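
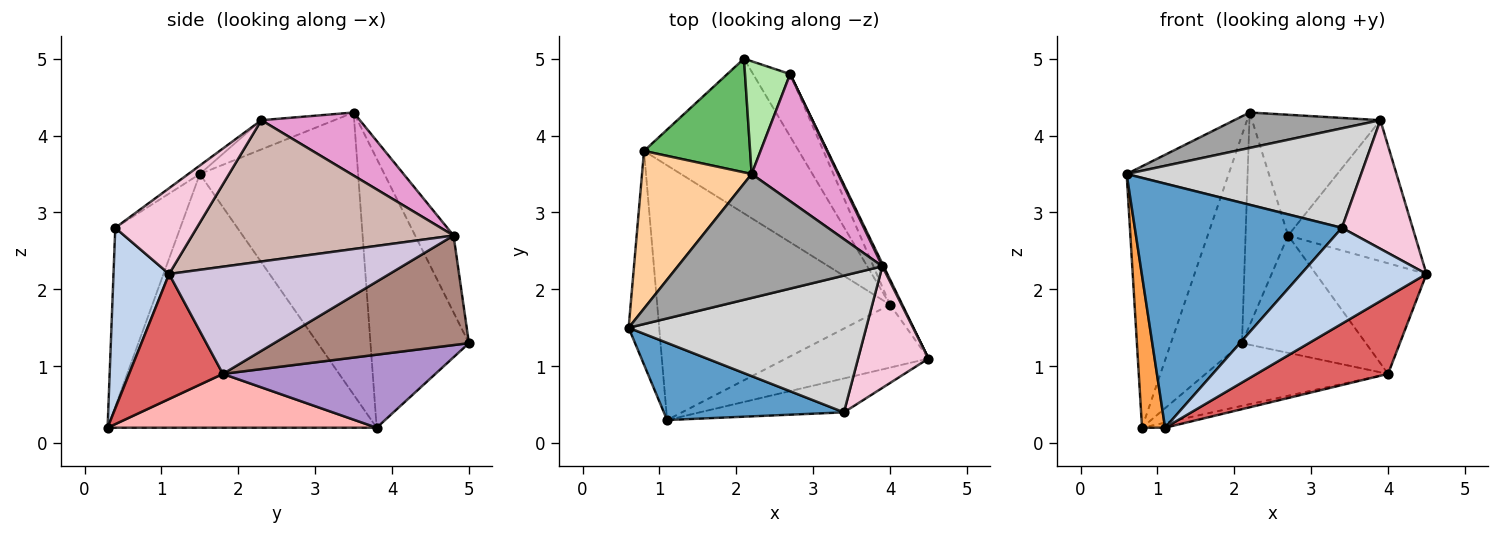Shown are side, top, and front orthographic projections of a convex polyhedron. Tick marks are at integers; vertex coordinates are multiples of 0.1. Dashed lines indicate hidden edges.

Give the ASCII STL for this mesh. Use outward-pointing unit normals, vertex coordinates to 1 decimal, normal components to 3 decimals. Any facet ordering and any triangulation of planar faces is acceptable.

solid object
 facet normal -0.287 -0.913 0.289
  outer loop
   vertex 3.4 0.4 2.8
   vertex 0.6 1.5 3.5
   vertex 1.1 0.3 0.2
  endloop
 endfacet
 facet normal 0.386 -0.870 -0.308
  outer loop
   vertex 3.4 0.4 2.8
   vertex 1.1 0.3 0.2
   vertex 4.5 1.1 2.2
  endloop
 endfacet
 facet normal -0.989 -0.085 -0.119
  outer loop
   vertex 0.8 3.8 0.2
   vertex 1.1 0.3 0.2
   vertex 0.6 1.5 3.5
  endloop
 endfacet
 facet normal -0.799 0.515 0.311
  outer loop
   vertex 0.8 3.8 0.2
   vertex 0.6 1.5 3.5
   vertex 2.2 3.5 4.3
  endloop
 endfacet
 facet normal -0.772 0.558 0.305
  outer loop
   vertex 0.8 3.8 0.2
   vertex 2.2 3.5 4.3
   vertex 2.1 5.0 1.3
  endloop
 endfacet
 facet normal -0.624 0.690 0.366
  outer loop
   vertex 2.7 4.8 2.7
   vertex 2.1 5.0 1.3
   vertex 2.2 3.5 4.3
  endloop
 endfacet
 facet normal 0.484 -0.679 -0.552
  outer loop
   vertex 4.0 1.8 0.9
   vertex 4.5 1.1 2.2
   vertex 1.1 0.3 0.2
  endloop
 endfacet
 facet normal 0.225 0.019 -0.974
  outer loop
   vertex 4.0 1.8 0.9
   vertex 1.1 0.3 0.2
   vertex 0.8 3.8 0.2
  endloop
 endfacet
 facet normal 0.401 0.344 -0.849
  outer loop
   vertex 4.0 1.8 0.9
   vertex 0.8 3.8 0.2
   vertex 2.1 5.0 1.3
  endloop
 endfacet
 facet normal 0.889 0.446 -0.102
  outer loop
   vertex 4.0 1.8 0.9
   vertex 2.7 4.8 2.7
   vertex 4.5 1.1 2.2
  endloop
 endfacet
 facet normal 0.812 0.516 -0.274
  outer loop
   vertex 4.0 1.8 0.9
   vertex 2.1 5.0 1.3
   vertex 2.7 4.8 2.7
  endloop
 endfacet
 facet normal 0.900 0.437 0.008
  outer loop
   vertex 3.9 2.3 4.2
   vertex 4.5 1.1 2.2
   vertex 2.7 4.8 2.7
  endloop
 endfacet
 facet normal 0.468 0.609 0.641
  outer loop
   vertex 3.9 2.3 4.2
   vertex 2.7 4.8 2.7
   vertex 2.2 3.5 4.3
  endloop
 endfacet
 facet normal 0.642 -0.557 0.527
  outer loop
   vertex 3.9 2.3 4.2
   vertex 3.4 0.4 2.8
   vertex 4.5 1.1 2.2
  endloop
 endfacet
 facet normal -0.136 -0.272 0.953
  outer loop
   vertex 3.9 2.3 4.2
   vertex 2.2 3.5 4.3
   vertex 0.6 1.5 3.5
  endloop
 endfacet
 facet normal -0.029 -0.588 0.808
  outer loop
   vertex 3.9 2.3 4.2
   vertex 0.6 1.5 3.5
   vertex 3.4 0.4 2.8
  endloop
 endfacet
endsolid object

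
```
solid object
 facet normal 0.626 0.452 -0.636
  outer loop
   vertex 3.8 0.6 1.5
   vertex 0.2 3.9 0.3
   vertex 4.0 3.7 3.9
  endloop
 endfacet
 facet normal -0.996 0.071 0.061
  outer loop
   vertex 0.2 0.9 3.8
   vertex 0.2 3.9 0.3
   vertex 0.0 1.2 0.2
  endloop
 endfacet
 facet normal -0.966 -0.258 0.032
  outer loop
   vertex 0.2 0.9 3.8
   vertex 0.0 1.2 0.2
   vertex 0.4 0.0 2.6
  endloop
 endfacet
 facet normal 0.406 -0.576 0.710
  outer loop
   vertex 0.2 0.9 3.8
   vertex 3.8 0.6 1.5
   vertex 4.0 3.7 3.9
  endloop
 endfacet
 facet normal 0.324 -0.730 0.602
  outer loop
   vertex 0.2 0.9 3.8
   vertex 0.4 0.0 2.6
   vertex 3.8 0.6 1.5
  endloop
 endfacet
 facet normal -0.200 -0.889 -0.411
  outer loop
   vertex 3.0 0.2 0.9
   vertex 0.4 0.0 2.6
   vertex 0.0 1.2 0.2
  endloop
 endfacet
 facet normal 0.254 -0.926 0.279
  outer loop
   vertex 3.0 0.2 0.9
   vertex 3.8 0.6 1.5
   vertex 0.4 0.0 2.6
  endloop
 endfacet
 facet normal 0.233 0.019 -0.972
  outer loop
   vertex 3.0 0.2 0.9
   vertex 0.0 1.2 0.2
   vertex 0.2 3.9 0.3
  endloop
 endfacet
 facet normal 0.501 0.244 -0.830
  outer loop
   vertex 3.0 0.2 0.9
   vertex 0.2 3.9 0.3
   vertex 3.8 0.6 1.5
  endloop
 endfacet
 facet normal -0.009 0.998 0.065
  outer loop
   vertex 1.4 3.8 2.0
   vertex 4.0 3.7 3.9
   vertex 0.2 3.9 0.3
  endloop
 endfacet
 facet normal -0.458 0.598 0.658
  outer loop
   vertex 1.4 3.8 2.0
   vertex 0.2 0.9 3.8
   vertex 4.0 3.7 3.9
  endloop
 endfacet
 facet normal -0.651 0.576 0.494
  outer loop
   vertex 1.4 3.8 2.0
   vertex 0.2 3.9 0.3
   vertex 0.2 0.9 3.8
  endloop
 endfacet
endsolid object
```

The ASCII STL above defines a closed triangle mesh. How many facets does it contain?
12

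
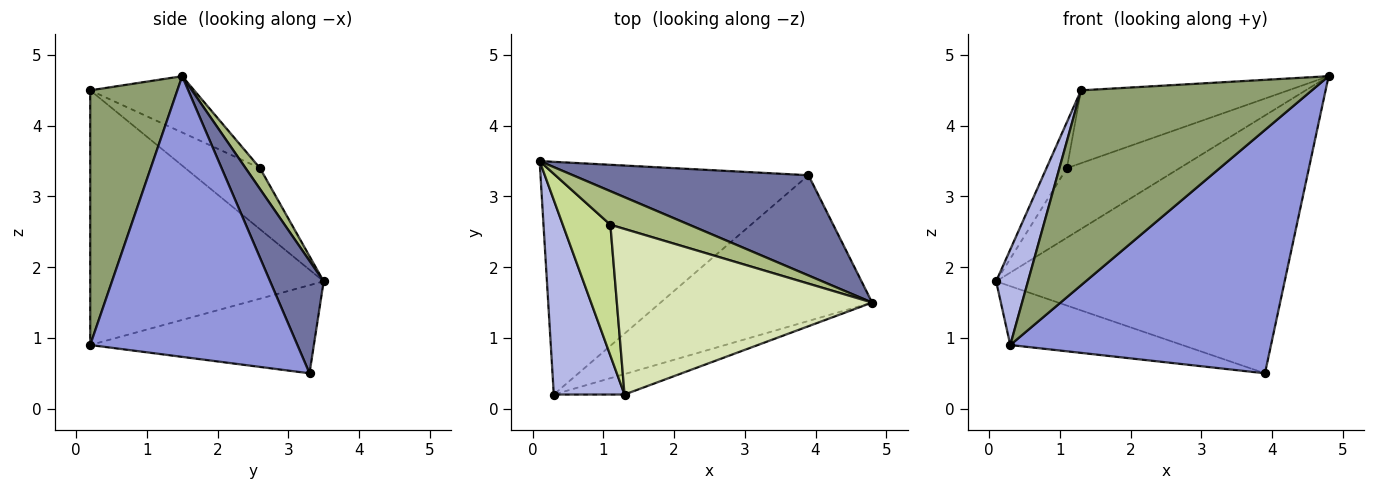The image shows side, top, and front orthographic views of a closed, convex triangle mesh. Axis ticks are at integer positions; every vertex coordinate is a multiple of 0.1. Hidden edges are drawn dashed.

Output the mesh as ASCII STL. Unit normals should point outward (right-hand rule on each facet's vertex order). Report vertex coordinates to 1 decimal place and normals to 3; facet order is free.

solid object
 facet normal 0.170 0.918 0.357
  outer loop
   vertex 3.9 3.3 0.5
   vertex 0.1 3.5 1.8
   vertex 4.8 1.5 4.7
  endloop
 endfacet
 facet normal -0.304 0.234 -0.924
  outer loop
   vertex 3.9 3.3 0.5
   vertex 0.3 0.2 0.9
   vertex 0.1 3.5 1.8
  endloop
 endfacet
 facet normal 0.563 -0.709 -0.425
  outer loop
   vertex 3.9 3.3 0.5
   vertex 4.8 1.5 4.7
   vertex 0.3 0.2 0.9
  endloop
 endfacet
 facet normal -0.955 -0.130 0.265
  outer loop
   vertex 1.3 0.2 4.5
   vertex 0.1 3.5 1.8
   vertex 0.3 0.2 0.9
  endloop
 endfacet
 facet normal 0.351 -0.931 -0.098
  outer loop
   vertex 1.3 0.2 4.5
   vertex 0.3 0.2 0.9
   vertex 4.8 1.5 4.7
  endloop
 endfacet
 facet normal 0.114 0.895 0.432
  outer loop
   vertex 1.1 2.6 3.4
   vertex 4.8 1.5 4.7
   vertex 0.1 3.5 1.8
  endloop
 endfacet
 facet normal -0.771 0.211 0.601
  outer loop
   vertex 1.1 2.6 3.4
   vertex 0.1 3.5 1.8
   vertex 1.3 0.2 4.5
  endloop
 endfacet
 facet normal -0.198 0.395 0.897
  outer loop
   vertex 1.1 2.6 3.4
   vertex 1.3 0.2 4.5
   vertex 4.8 1.5 4.7
  endloop
 endfacet
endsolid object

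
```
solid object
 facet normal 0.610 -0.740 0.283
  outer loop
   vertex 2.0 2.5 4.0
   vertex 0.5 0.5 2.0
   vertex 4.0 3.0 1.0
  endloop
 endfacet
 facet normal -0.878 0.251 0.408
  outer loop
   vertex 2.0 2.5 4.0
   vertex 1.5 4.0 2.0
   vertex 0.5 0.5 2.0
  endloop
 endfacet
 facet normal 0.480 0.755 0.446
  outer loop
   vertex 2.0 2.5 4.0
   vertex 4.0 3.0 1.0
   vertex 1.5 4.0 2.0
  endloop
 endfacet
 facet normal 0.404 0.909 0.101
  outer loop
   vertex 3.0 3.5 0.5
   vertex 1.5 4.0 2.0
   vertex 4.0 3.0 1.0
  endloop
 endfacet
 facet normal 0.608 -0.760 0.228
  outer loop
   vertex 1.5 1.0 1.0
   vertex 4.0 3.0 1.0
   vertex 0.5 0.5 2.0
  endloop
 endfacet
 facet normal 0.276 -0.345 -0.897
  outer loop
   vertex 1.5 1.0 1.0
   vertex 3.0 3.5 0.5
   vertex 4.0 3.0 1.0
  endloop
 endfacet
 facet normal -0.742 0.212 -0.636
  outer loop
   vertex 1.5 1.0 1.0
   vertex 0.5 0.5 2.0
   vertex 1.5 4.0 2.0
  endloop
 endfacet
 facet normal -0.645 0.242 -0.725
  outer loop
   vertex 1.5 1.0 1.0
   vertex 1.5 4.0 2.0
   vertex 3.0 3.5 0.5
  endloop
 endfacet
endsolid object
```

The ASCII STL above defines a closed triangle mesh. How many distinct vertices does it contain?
6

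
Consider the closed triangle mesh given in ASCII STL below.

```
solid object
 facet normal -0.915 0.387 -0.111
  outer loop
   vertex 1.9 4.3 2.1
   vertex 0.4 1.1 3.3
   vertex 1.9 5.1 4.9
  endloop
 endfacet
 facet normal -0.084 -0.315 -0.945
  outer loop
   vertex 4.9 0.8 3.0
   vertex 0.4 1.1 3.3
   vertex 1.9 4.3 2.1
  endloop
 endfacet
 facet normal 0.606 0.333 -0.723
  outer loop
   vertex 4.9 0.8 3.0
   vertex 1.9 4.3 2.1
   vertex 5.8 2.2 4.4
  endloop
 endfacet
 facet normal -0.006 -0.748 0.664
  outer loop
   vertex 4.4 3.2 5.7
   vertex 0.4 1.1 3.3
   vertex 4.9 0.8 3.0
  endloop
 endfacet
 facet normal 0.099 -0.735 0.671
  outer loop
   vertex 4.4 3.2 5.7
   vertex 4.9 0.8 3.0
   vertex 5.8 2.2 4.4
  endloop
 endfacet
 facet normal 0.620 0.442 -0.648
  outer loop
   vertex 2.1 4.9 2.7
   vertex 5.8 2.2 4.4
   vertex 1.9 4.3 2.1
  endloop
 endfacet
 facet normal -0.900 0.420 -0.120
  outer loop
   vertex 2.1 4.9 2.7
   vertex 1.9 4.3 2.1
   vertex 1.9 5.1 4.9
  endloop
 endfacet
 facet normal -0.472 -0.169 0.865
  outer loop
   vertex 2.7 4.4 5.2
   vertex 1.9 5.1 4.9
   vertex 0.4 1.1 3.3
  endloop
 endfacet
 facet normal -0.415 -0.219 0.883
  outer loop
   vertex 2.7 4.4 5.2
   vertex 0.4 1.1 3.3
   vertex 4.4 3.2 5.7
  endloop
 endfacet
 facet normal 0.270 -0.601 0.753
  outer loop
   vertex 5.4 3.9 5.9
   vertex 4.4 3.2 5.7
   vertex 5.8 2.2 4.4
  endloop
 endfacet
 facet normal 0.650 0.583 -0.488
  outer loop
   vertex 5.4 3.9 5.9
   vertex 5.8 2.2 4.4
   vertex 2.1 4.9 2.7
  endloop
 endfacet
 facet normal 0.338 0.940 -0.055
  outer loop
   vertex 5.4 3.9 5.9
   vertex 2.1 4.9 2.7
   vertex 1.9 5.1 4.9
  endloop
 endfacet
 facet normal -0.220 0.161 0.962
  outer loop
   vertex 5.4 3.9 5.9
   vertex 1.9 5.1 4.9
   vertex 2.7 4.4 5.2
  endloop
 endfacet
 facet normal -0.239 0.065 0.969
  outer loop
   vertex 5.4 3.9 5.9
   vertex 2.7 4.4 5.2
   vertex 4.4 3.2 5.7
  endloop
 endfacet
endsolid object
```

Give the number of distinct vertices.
9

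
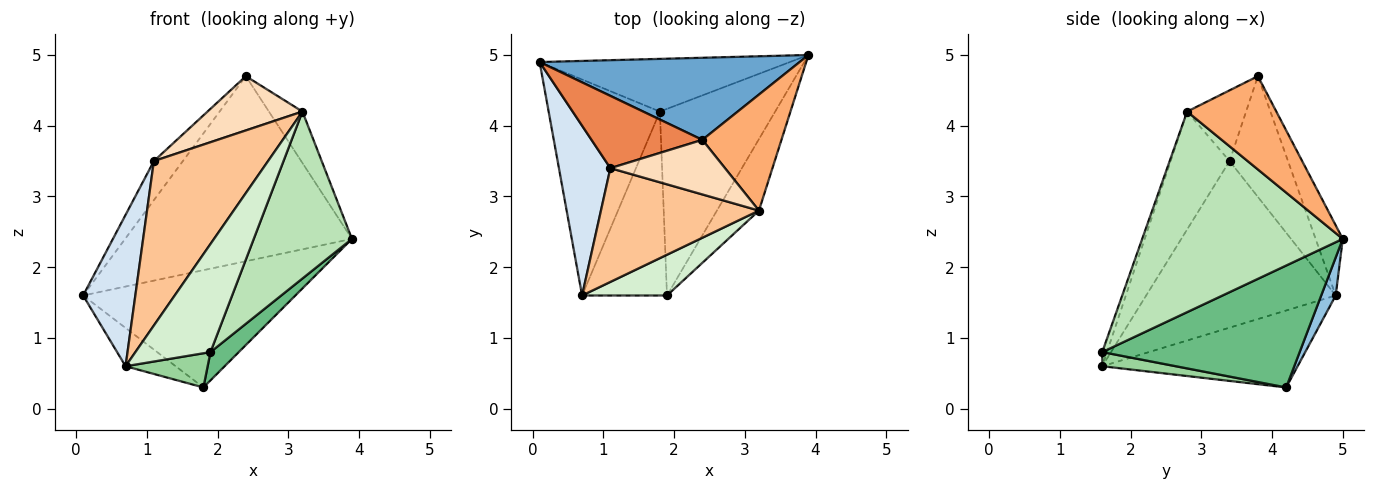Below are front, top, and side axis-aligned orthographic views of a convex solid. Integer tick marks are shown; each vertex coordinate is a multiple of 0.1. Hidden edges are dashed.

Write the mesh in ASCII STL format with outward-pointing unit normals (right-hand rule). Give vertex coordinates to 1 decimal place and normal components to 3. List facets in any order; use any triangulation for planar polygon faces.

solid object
 facet normal -0.109 0.909 0.403
  outer loop
   vertex 2.4 3.8 4.7
   vertex 3.9 5.0 2.4
   vertex 0.1 4.9 1.6
  endloop
 endfacet
 facet normal 0.062 0.910 -0.409
  outer loop
   vertex 1.8 4.2 0.3
   vertex 0.1 4.9 1.6
   vertex 3.9 5.0 2.4
  endloop
 endfacet
 facet normal -0.563 0.144 -0.814
  outer loop
   vertex 1.8 4.2 0.3
   vertex 0.7 1.6 0.6
   vertex 0.1 4.9 1.6
  endloop
 endfacet
 facet normal -0.924 -0.254 0.285
  outer loop
   vertex 1.1 3.4 3.5
   vertex 0.1 4.9 1.6
   vertex 0.7 1.6 0.6
  endloop
 endfacet
 facet normal -0.692 0.343 0.635
  outer loop
   vertex 1.1 3.4 3.5
   vertex 2.4 3.8 4.7
   vertex 0.1 4.9 1.6
  endloop
 endfacet
 facet normal 0.733 0.276 0.622
  outer loop
   vertex 3.2 2.8 4.2
   vertex 3.9 5.0 2.4
   vertex 2.4 3.8 4.7
  endloop
 endfacet
 facet normal -0.391 -0.757 0.524
  outer loop
   vertex 3.2 2.8 4.2
   vertex 1.1 3.4 3.5
   vertex 0.7 1.6 0.6
  endloop
 endfacet
 facet normal -0.401 -0.646 0.650
  outer loop
   vertex 3.2 2.8 4.2
   vertex 2.4 3.8 4.7
   vertex 1.1 3.4 3.5
  endloop
 endfacet
 facet normal 0.723 -0.104 -0.683
  outer loop
   vertex 1.9 1.6 0.8
   vertex 1.8 4.2 0.3
   vertex 3.9 5.0 2.4
  endloop
 endfacet
 facet normal 0.162 -0.180 -0.970
  outer loop
   vertex 1.9 1.6 0.8
   vertex 0.7 1.6 0.6
   vertex 1.8 4.2 0.3
  endloop
 endfacet
 facet normal 0.883 -0.432 -0.185
  outer loop
   vertex 1.9 1.6 0.8
   vertex 3.9 5.0 2.4
   vertex 3.2 2.8 4.2
  endloop
 endfacet
 facet normal -0.059 -0.934 0.352
  outer loop
   vertex 1.9 1.6 0.8
   vertex 3.2 2.8 4.2
   vertex 0.7 1.6 0.6
  endloop
 endfacet
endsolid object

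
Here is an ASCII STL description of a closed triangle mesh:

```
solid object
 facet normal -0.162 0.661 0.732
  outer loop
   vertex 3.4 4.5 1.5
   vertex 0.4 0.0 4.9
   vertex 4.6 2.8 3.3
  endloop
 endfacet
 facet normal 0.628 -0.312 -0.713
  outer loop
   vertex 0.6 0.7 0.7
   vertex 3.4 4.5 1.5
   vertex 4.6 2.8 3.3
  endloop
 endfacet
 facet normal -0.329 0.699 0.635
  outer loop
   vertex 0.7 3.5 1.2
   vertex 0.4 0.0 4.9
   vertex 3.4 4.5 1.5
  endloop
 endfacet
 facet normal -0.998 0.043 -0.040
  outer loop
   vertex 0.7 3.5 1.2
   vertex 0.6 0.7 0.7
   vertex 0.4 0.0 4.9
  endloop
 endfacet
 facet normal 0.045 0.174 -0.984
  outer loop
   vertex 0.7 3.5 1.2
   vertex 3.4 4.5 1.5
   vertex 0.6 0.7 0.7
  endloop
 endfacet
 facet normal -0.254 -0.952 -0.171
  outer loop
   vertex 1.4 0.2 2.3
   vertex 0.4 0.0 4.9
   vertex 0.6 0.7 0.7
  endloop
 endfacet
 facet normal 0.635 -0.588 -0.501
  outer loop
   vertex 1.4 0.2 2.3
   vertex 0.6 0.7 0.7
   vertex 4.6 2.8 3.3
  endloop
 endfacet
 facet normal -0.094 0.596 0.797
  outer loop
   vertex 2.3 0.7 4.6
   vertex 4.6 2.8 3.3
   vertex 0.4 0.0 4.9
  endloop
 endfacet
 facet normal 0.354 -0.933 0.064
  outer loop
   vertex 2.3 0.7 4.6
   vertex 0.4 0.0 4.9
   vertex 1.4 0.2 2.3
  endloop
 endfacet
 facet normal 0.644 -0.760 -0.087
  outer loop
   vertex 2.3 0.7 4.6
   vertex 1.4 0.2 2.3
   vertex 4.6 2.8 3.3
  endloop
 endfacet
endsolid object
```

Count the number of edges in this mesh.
15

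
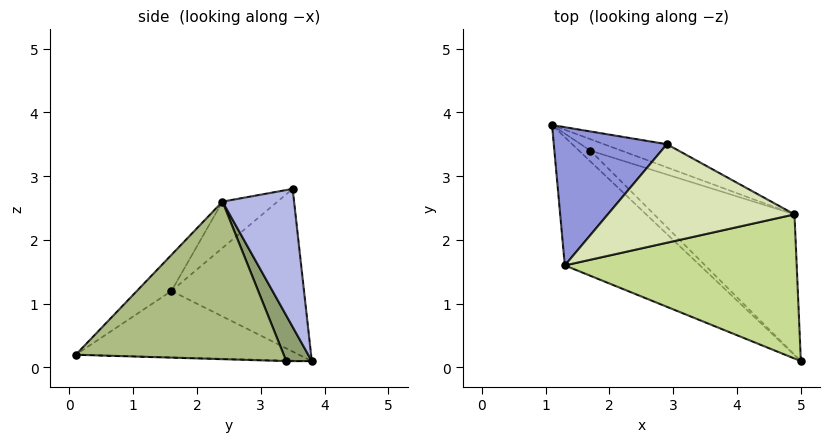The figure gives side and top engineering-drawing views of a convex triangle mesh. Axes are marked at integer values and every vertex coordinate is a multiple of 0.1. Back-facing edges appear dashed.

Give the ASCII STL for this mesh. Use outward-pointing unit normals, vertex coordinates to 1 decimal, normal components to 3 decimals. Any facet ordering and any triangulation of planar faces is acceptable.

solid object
 facet normal -0.060 -0.090 -0.994
  outer loop
   vertex 1.7 3.4 0.1
   vertex 5.0 0.1 0.2
   vertex 1.1 3.8 0.1
  endloop
 endfacet
 facet normal -0.396 -0.439 -0.806
  outer loop
   vertex 1.3 1.6 1.2
   vertex 1.1 3.8 0.1
   vertex 5.0 0.1 0.2
  endloop
 endfacet
 facet normal -0.803 0.206 0.559
  outer loop
   vertex 1.3 1.6 1.2
   vertex 2.9 3.5 2.8
   vertex 1.1 3.8 0.1
  endloop
 endfacet
 facet normal 0.455 0.866 -0.207
  outer loop
   vertex 4.9 2.4 2.6
   vertex 1.1 3.8 0.1
   vertex 2.9 3.5 2.8
  endloop
 endfacet
 facet normal 0.519 0.779 -0.353
  outer loop
   vertex 4.9 2.4 2.6
   vertex 1.7 3.4 0.1
   vertex 1.1 3.8 0.1
  endloop
 endfacet
 facet normal 0.604 0.588 -0.538
  outer loop
   vertex 4.9 2.4 2.6
   vertex 5.0 0.1 0.2
   vertex 1.7 3.4 0.1
  endloop
 endfacet
 facet normal -0.107 -0.720 0.686
  outer loop
   vertex 4.9 2.4 2.6
   vertex 1.3 1.6 1.2
   vertex 5.0 0.1 0.2
  endloop
 endfacet
 facet normal -0.205 -0.524 0.827
  outer loop
   vertex 4.9 2.4 2.6
   vertex 2.9 3.5 2.8
   vertex 1.3 1.6 1.2
  endloop
 endfacet
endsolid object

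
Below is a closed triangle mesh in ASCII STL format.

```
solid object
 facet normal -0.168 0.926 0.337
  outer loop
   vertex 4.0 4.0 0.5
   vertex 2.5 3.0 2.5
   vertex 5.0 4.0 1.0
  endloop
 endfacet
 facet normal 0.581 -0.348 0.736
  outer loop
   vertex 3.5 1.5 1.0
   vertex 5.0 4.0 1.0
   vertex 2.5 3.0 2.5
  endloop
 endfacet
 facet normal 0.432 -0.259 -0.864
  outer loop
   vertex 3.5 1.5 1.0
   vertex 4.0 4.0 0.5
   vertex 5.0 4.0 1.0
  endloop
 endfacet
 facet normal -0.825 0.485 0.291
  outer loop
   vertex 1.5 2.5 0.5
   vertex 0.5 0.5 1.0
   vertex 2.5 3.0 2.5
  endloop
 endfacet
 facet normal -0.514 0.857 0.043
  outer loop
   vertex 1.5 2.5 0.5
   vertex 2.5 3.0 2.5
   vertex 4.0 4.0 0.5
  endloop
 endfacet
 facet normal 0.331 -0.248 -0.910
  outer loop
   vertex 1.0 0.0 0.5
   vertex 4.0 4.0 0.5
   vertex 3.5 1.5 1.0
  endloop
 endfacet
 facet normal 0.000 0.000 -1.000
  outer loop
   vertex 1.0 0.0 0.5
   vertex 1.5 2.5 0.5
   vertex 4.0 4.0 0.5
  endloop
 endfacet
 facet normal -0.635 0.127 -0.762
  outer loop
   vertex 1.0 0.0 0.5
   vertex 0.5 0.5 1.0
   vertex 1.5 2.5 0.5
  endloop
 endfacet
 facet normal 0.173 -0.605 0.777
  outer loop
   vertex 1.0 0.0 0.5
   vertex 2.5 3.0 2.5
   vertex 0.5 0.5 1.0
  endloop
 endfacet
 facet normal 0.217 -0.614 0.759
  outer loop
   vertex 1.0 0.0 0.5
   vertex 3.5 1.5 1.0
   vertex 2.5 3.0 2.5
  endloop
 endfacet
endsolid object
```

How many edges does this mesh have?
15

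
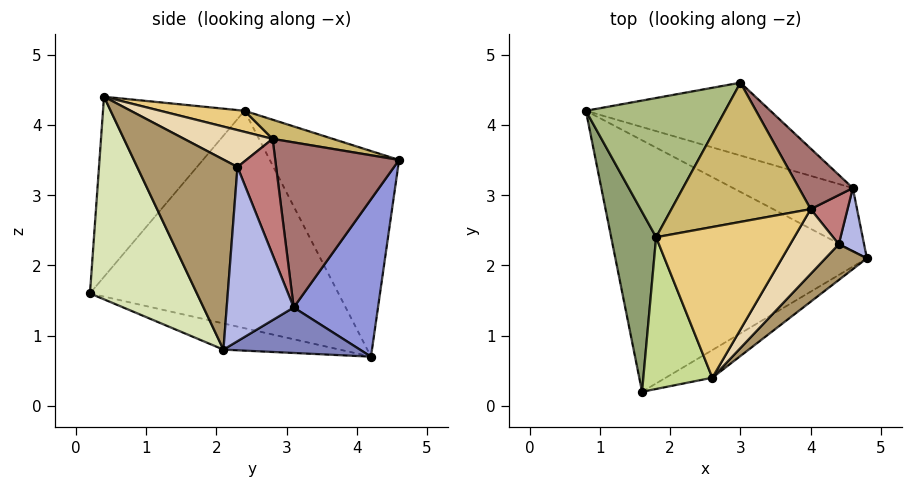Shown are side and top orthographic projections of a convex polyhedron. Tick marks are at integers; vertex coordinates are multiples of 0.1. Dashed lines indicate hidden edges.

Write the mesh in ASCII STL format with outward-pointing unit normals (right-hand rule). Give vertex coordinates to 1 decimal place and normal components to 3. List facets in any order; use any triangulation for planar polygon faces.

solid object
 facet normal -0.101 -0.237 -0.966
  outer loop
   vertex 1.6 0.2 1.6
   vertex 0.8 4.2 0.7
   vertex 4.8 2.1 0.8
  endloop
 endfacet
 facet normal 0.300 0.534 -0.790
  outer loop
   vertex 4.6 3.1 1.4
   vertex 4.8 2.1 0.8
   vertex 0.8 4.2 0.7
  endloop
 endfacet
 facet normal 0.321 0.869 -0.376
  outer loop
   vertex 4.6 3.1 1.4
   vertex 0.8 4.2 0.7
   vertex 3.0 4.6 3.5
  endloop
 endfacet
 facet normal 0.984 0.111 0.143
  outer loop
   vertex 4.6 3.1 1.4
   vertex 4.4 2.3 3.4
   vertex 4.8 2.1 0.8
  endloop
 endfacet
 facet normal -0.968 -0.149 0.200
  outer loop
   vertex 1.8 2.4 4.2
   vertex 0.8 4.2 0.7
   vertex 1.6 0.2 1.6
  endloop
 endfacet
 facet normal -0.701 0.533 0.474
  outer loop
   vertex 1.8 2.4 4.2
   vertex 3.0 4.6 3.5
   vertex 0.8 4.2 0.7
  endloop
 endfacet
 facet normal -0.885 -0.320 0.339
  outer loop
   vertex 2.6 0.4 4.4
   vertex 1.8 2.4 4.2
   vertex 1.6 0.2 1.6
  endloop
 endfacet
 facet normal 0.487 -0.866 -0.112
  outer loop
   vertex 2.6 0.4 4.4
   vertex 1.6 0.2 1.6
   vertex 4.8 2.1 0.8
  endloop
 endfacet
 facet normal 0.758 -0.631 0.165
  outer loop
   vertex 2.6 0.4 4.4
   vertex 4.8 2.1 0.8
   vertex 4.4 2.3 3.4
  endloop
 endfacet
 facet normal 0.133 0.234 0.963
  outer loop
   vertex 4.0 2.8 3.8
   vertex 3.0 4.6 3.5
   vertex 1.8 2.4 4.2
  endloop
 endfacet
 facet normal 0.149 0.157 0.976
  outer loop
   vertex 4.0 2.8 3.8
   vertex 1.8 2.4 4.2
   vertex 2.6 0.4 4.4
  endloop
 endfacet
 facet normal 0.598 -0.152 0.787
  outer loop
   vertex 4.0 2.8 3.8
   vertex 2.6 0.4 4.4
   vertex 4.4 2.3 3.4
  endloop
 endfacet
 facet normal 0.822 0.502 0.268
  outer loop
   vertex 4.0 2.8 3.8
   vertex 4.6 3.1 1.4
   vertex 3.0 4.6 3.5
  endloop
 endfacet
 facet normal 0.846 0.461 0.269
  outer loop
   vertex 4.0 2.8 3.8
   vertex 4.4 2.3 3.4
   vertex 4.6 3.1 1.4
  endloop
 endfacet
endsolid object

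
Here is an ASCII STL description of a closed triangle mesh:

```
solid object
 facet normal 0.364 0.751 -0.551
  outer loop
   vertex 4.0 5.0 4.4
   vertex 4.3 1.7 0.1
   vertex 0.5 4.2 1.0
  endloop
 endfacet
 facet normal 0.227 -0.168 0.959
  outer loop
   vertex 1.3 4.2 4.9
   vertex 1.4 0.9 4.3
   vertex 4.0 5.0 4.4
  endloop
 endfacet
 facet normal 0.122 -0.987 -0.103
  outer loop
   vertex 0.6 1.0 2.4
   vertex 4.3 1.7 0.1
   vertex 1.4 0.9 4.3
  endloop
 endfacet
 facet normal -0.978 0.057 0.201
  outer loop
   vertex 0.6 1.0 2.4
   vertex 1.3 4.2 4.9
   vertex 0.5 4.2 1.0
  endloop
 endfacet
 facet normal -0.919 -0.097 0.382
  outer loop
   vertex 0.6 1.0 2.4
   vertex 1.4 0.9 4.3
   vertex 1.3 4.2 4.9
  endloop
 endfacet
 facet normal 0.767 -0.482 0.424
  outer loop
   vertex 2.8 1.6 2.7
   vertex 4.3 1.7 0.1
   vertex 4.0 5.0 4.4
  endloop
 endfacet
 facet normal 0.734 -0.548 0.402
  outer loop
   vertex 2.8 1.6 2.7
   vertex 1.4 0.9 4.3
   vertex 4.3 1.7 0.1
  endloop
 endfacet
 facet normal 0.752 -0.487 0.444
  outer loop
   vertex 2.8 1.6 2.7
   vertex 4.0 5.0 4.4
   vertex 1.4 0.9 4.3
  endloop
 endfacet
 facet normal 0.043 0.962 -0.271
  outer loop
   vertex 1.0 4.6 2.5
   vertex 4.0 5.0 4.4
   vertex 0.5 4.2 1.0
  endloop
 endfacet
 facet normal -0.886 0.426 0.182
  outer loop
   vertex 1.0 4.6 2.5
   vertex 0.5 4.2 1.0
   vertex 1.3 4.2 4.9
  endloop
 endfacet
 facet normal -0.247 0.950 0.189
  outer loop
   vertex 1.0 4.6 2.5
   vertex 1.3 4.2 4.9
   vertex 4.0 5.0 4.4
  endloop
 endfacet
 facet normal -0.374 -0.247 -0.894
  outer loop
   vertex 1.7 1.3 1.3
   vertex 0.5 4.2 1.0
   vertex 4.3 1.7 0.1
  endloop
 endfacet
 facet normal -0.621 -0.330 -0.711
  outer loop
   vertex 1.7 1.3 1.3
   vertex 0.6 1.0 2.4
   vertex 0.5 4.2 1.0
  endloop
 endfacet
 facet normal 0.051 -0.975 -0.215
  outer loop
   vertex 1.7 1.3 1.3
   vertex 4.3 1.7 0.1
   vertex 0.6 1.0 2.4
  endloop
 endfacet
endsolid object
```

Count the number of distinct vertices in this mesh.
9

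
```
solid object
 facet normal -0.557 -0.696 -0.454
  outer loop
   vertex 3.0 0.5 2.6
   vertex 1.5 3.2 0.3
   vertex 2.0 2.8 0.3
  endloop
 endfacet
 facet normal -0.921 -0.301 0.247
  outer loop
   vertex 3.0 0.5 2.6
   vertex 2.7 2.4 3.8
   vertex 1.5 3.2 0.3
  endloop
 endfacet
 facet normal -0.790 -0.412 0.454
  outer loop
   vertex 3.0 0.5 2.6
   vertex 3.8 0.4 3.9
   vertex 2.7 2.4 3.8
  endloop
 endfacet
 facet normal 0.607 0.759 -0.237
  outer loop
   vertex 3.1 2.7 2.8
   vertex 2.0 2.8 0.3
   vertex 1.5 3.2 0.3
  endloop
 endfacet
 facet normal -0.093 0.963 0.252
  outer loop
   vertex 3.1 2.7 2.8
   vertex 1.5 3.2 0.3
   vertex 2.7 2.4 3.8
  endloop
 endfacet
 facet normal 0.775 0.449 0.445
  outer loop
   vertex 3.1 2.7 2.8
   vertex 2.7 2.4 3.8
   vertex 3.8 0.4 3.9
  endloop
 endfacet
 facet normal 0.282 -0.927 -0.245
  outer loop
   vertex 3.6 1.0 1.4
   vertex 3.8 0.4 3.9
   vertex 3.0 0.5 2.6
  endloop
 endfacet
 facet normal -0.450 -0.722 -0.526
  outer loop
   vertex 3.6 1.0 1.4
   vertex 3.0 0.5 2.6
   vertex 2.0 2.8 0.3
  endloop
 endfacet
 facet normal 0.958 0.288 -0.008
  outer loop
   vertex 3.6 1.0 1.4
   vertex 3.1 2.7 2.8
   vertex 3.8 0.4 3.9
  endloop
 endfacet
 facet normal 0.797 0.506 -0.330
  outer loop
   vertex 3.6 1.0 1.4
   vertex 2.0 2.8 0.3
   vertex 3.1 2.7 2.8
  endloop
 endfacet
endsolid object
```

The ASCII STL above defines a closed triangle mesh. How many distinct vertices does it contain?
7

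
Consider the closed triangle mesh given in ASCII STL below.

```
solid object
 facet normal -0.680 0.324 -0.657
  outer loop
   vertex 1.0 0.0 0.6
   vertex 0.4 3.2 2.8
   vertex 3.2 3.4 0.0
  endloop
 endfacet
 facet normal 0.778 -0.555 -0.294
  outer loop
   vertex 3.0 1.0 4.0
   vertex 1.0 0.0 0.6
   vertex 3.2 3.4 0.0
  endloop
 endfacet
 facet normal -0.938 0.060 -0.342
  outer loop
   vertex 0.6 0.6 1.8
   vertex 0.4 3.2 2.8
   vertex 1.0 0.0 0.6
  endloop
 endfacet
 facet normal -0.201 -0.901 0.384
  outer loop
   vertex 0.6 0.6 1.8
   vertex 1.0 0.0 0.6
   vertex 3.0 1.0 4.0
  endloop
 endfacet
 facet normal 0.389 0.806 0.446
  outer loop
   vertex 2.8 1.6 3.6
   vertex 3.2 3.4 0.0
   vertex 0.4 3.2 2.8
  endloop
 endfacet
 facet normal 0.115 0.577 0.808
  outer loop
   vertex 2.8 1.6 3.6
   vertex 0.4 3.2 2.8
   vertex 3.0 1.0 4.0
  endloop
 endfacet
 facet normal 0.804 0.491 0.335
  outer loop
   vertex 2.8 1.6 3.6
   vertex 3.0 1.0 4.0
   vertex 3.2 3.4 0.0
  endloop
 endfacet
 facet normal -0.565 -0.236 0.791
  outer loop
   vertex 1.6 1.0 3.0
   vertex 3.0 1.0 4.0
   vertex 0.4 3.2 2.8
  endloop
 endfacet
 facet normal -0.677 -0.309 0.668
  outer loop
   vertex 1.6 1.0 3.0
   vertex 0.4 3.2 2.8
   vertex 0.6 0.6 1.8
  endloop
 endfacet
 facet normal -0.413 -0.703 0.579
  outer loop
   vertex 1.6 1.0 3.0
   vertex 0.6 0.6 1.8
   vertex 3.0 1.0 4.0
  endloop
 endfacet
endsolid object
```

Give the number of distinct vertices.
7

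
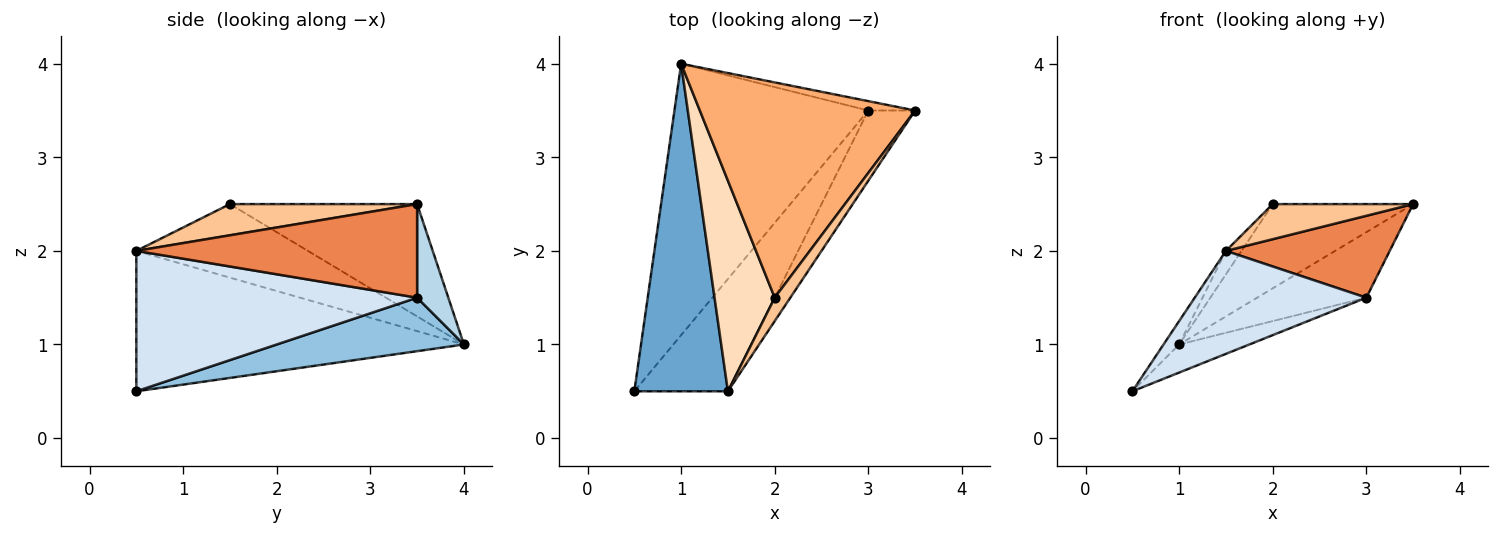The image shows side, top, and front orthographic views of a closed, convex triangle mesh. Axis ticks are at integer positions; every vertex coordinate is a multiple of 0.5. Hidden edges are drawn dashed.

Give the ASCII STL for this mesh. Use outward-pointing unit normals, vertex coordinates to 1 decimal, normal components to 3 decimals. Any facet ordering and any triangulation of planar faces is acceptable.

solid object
 facet normal -0.831 0.040 0.554
  outer loop
   vertex 1.5 0.5 2.0
   vertex 1.0 4.0 1.0
   vertex 0.5 0.5 0.5
  endloop
 endfacet
 facet normal 0.265 0.099 -0.959
  outer loop
   vertex 3.0 3.5 1.5
   vertex 0.5 0.5 0.5
   vertex 1.0 4.0 1.0
  endloop
 endfacet
 facet normal 0.272 0.953 -0.136
  outer loop
   vertex 3.0 3.5 1.5
   vertex 1.0 4.0 1.0
   vertex 3.5 3.5 2.5
  endloop
 endfacet
 facet normal 0.742 -0.453 -0.494
  outer loop
   vertex 3.0 3.5 1.5
   vertex 1.5 0.5 2.0
   vertex 0.5 0.5 0.5
  endloop
 endfacet
 facet normal 0.793 -0.463 -0.396
  outer loop
   vertex 3.0 3.5 1.5
   vertex 3.5 3.5 2.5
   vertex 1.5 0.5 2.0
  endloop
 endfacet
 facet normal -0.437 0.328 0.838
  outer loop
   vertex 2.0 1.5 2.5
   vertex 3.5 3.5 2.5
   vertex 1.0 4.0 1.0
  endloop
 endfacet
 facet normal 0.743 -0.557 0.371
  outer loop
   vertex 2.0 1.5 2.5
   vertex 1.5 0.5 2.0
   vertex 3.5 3.5 2.5
  endloop
 endfacet
 facet normal -0.772 0.070 0.632
  outer loop
   vertex 2.0 1.5 2.5
   vertex 1.0 4.0 1.0
   vertex 1.5 0.5 2.0
  endloop
 endfacet
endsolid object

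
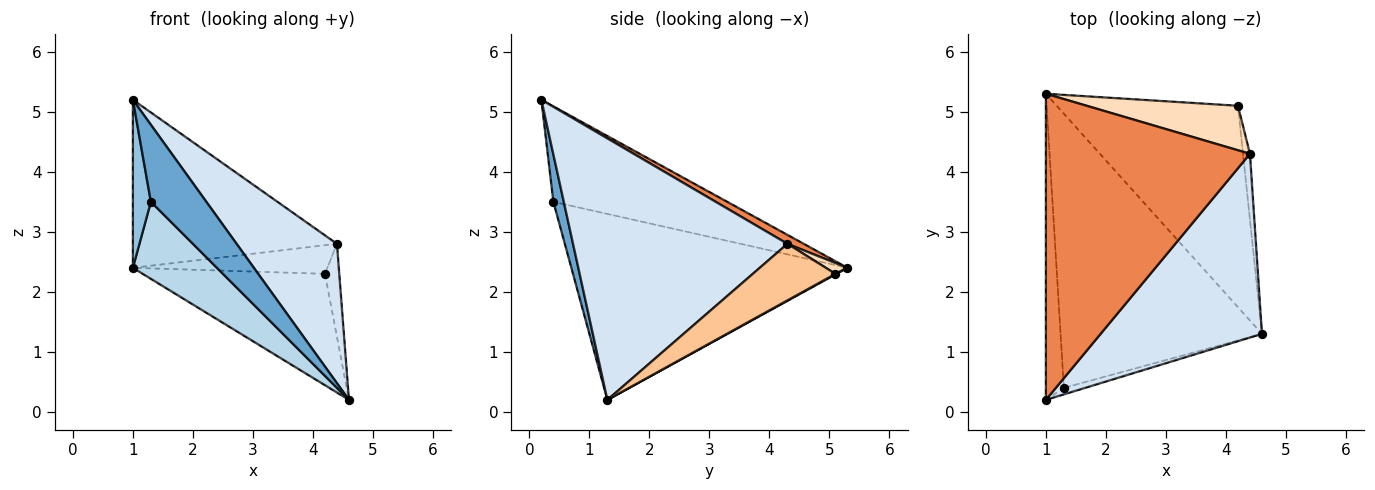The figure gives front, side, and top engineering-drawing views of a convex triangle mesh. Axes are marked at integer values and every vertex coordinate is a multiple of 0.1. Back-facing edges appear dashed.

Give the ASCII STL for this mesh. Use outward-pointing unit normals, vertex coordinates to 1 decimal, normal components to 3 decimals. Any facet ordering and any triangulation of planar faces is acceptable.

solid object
 facet normal 0.184 -0.979 -0.083
  outer loop
   vertex 1.3 0.4 3.5
   vertex 4.6 1.3 0.2
   vertex 1.0 0.2 5.2
  endloop
 endfacet
 facet normal -0.978 -0.101 -0.184
  outer loop
   vertex 1.3 0.4 3.5
   vertex 1.0 0.2 5.2
   vertex 1.0 5.3 2.4
  endloop
 endfacet
 facet normal -0.664 -0.202 -0.720
  outer loop
   vertex 1.3 0.4 3.5
   vertex 1.0 5.3 2.4
   vertex 4.6 1.3 0.2
  endloop
 endfacet
 facet normal 0.791 -0.370 0.488
  outer loop
   vertex 4.4 4.3 2.8
   vertex 1.0 0.2 5.2
   vertex 4.6 1.3 0.2
  endloop
 endfacet
 facet normal 0.038 0.481 0.876
  outer loop
   vertex 4.4 4.3 2.8
   vertex 1.0 5.3 2.4
   vertex 1.0 0.2 5.2
  endloop
 endfacet
 facet normal 0.003 0.484 -0.875
  outer loop
   vertex 4.2 5.1 2.3
   vertex 4.6 1.3 0.2
   vertex 1.0 5.3 2.4
  endloop
 endfacet
 facet normal 0.978 0.169 -0.120
  outer loop
   vertex 4.2 5.1 2.3
   vertex 4.4 4.3 2.8
   vertex 4.6 1.3 0.2
  endloop
 endfacet
 facet normal 0.060 0.540 0.840
  outer loop
   vertex 4.2 5.1 2.3
   vertex 1.0 5.3 2.4
   vertex 4.4 4.3 2.8
  endloop
 endfacet
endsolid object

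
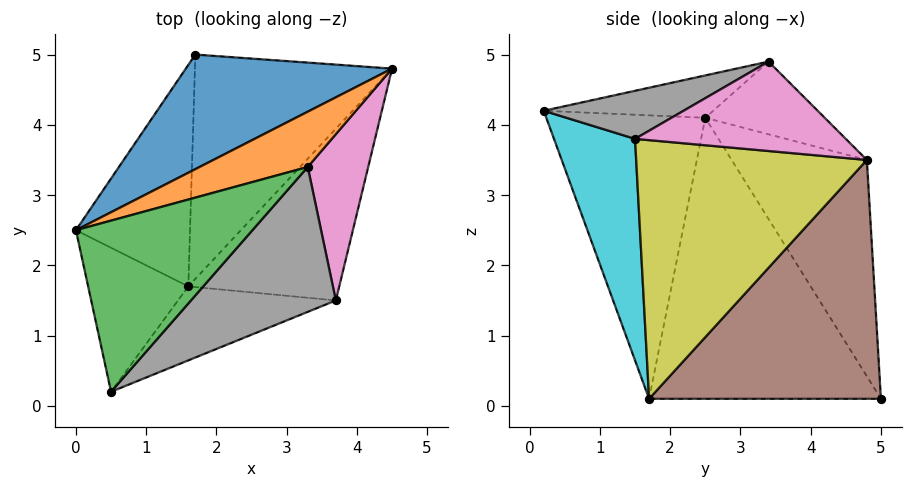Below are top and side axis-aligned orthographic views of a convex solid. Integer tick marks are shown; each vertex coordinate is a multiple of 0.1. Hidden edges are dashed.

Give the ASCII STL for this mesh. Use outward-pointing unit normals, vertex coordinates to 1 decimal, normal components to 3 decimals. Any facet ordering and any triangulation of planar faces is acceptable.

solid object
 facet normal -0.384 0.847 0.366
  outer loop
   vertex 1.7 5.0 0.1
   vertex 0.0 2.5 4.1
   vertex 4.5 4.8 3.5
  endloop
 endfacet
 facet normal -0.339 0.794 0.504
  outer loop
   vertex 3.3 3.4 4.9
   vertex 4.5 4.8 3.5
   vertex 0.0 2.5 4.1
  endloop
 endfacet
 facet normal -0.233 -0.008 0.972
  outer loop
   vertex 3.3 3.4 4.9
   vertex 0.0 2.5 4.1
   vertex 0.5 0.2 4.2
  endloop
 endfacet
 facet normal -0.921 -0.214 -0.325
  outer loop
   vertex 1.6 1.7 0.1
   vertex 0.5 0.2 4.2
   vertex 0.0 2.5 4.1
  endloop
 endfacet
 facet normal -0.926 0.028 -0.376
  outer loop
   vertex 1.6 1.7 0.1
   vertex 0.0 2.5 4.1
   vertex 1.7 5.0 0.1
  endloop
 endfacet
 facet normal 0.771 -0.023 -0.636
  outer loop
   vertex 1.6 1.7 0.1
   vertex 1.7 5.0 0.1
   vertex 4.5 4.8 3.5
  endloop
 endfacet
 facet normal 0.819 -0.148 0.554
  outer loop
   vertex 3.7 1.5 3.8
   vertex 4.5 4.8 3.5
   vertex 3.3 3.4 4.9
  endloop
 endfacet
 facet normal 0.284 -0.435 0.855
  outer loop
   vertex 3.7 1.5 3.8
   vertex 3.3 3.4 4.9
   vertex 0.5 0.2 4.2
  endloop
 endfacet
 facet normal 0.837 -0.247 -0.488
  outer loop
   vertex 3.7 1.5 3.8
   vertex 1.6 1.7 0.1
   vertex 4.5 4.8 3.5
  endloop
 endfacet
 facet normal 0.339 -0.909 -0.242
  outer loop
   vertex 3.7 1.5 3.8
   vertex 0.5 0.2 4.2
   vertex 1.6 1.7 0.1
  endloop
 endfacet
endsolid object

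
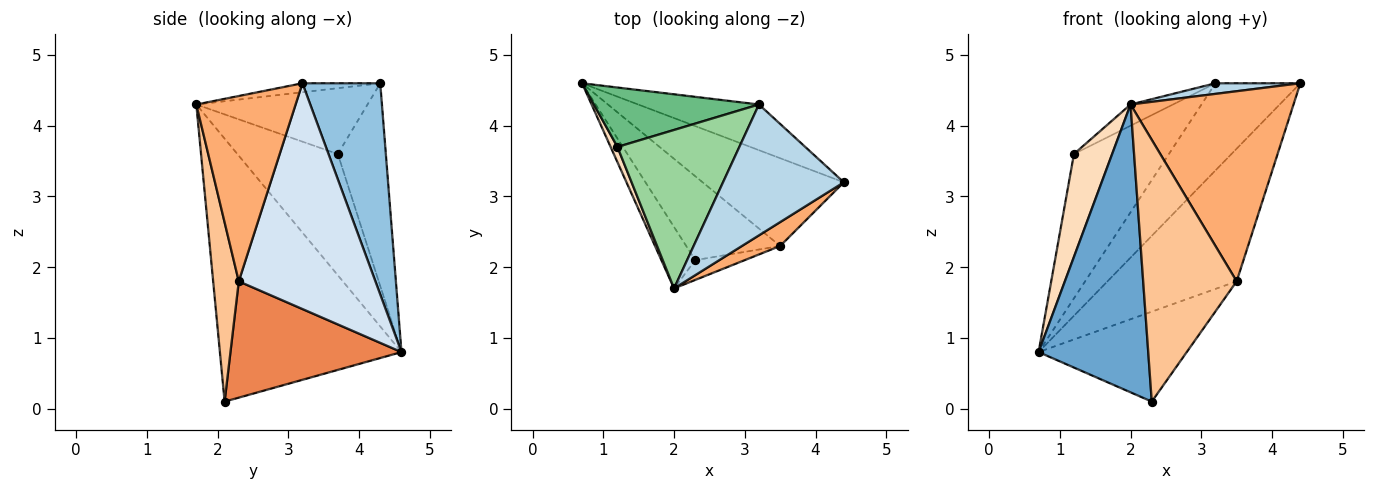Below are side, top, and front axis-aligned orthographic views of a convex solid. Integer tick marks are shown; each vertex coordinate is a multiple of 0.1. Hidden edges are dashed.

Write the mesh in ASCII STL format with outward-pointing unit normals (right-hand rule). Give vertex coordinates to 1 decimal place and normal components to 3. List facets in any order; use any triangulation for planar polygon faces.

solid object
 facet normal -0.851 -0.514 -0.110
  outer loop
   vertex 2.3 2.1 0.1
   vertex 2.0 1.7 4.3
   vertex 0.7 4.6 0.8
  endloop
 endfacet
 facet normal 0.630 0.688 -0.360
  outer loop
   vertex 3.2 4.3 4.6
   vertex 4.4 3.2 4.6
   vertex 0.7 4.6 0.8
  endloop
 endfacet
 facet normal -0.074 -0.081 0.994
  outer loop
   vertex 3.2 4.3 4.6
   vertex 2.0 1.7 4.3
   vertex 4.4 3.2 4.6
  endloop
 endfacet
 facet normal 0.662 0.625 -0.414
  outer loop
   vertex 3.5 2.3 1.8
   vertex 0.7 4.6 0.8
   vertex 4.4 3.2 4.6
  endloop
 endfacet
 facet normal 0.645 0.559 -0.521
  outer loop
   vertex 3.5 2.3 1.8
   vertex 2.3 2.1 0.1
   vertex 0.7 4.6 0.8
  endloop
 endfacet
 facet normal 0.517 -0.849 0.107
  outer loop
   vertex 3.5 2.3 1.8
   vertex 4.4 3.2 4.6
   vertex 2.0 1.7 4.3
  endloop
 endfacet
 facet normal 0.263 -0.962 -0.073
  outer loop
   vertex 3.5 2.3 1.8
   vertex 2.0 1.7 4.3
   vertex 2.3 2.1 0.1
  endloop
 endfacet
 facet normal -0.933 -0.355 0.053
  outer loop
   vertex 1.2 3.7 3.6
   vertex 0.7 4.6 0.8
   vertex 2.0 1.7 4.3
  endloop
 endfacet
 facet normal -0.424 0.838 0.345
  outer loop
   vertex 1.2 3.7 3.6
   vertex 3.2 4.3 4.6
   vertex 0.7 4.6 0.8
  endloop
 endfacet
 facet normal -0.472 0.117 0.874
  outer loop
   vertex 1.2 3.7 3.6
   vertex 2.0 1.7 4.3
   vertex 3.2 4.3 4.6
  endloop
 endfacet
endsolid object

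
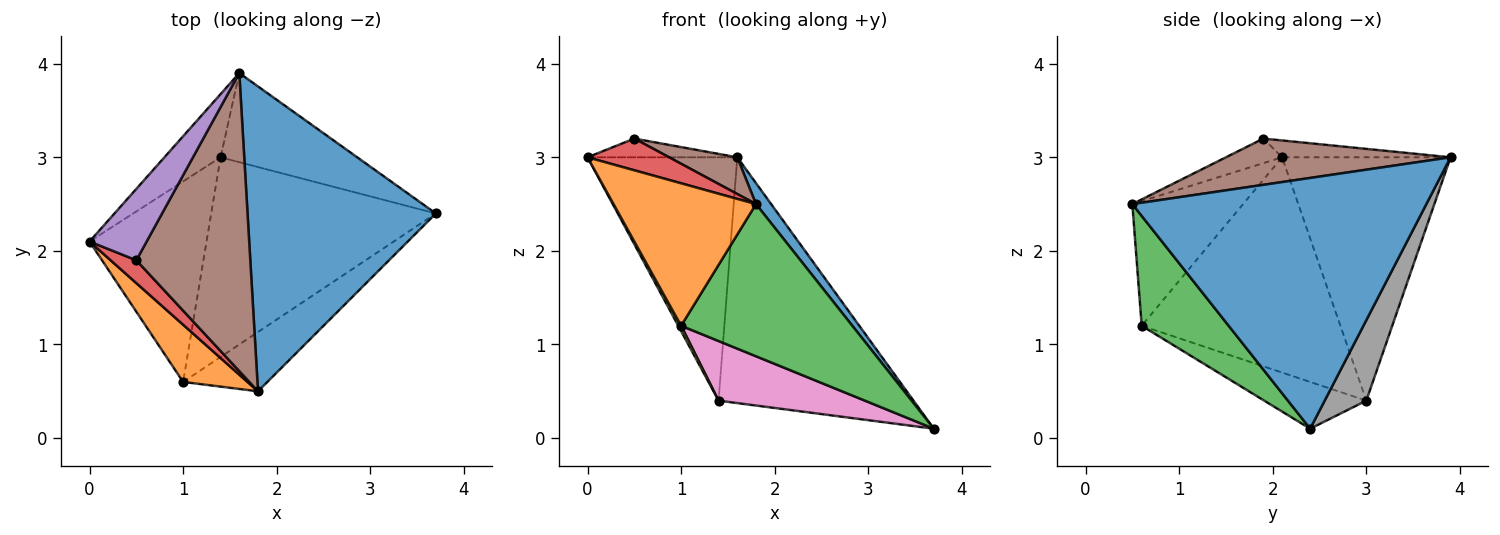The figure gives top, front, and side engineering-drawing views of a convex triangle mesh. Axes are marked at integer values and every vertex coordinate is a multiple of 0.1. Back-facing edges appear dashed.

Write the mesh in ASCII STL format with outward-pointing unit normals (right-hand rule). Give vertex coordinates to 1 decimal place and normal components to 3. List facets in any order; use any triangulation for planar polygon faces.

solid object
 facet normal 0.799 -0.041 0.600
  outer loop
   vertex 1.6 3.9 3.0
   vertex 1.8 0.5 2.5
   vertex 3.7 2.4 0.1
  endloop
 endfacet
 facet normal -0.585 -0.753 0.302
  outer loop
   vertex 1.0 0.6 1.2
   vertex 1.8 0.5 2.5
   vertex 0.0 2.1 3.0
  endloop
 endfacet
 facet normal 0.428 -0.842 -0.328
  outer loop
   vertex 1.0 0.6 1.2
   vertex 3.7 2.4 0.1
   vertex 1.8 0.5 2.5
  endloop
 endfacet
 facet normal -0.488 -0.708 0.511
  outer loop
   vertex 0.5 1.9 3.2
   vertex 0.0 2.1 3.0
   vertex 1.8 0.5 2.5
  endloop
 endfacet
 facet normal -0.274 0.244 0.930
  outer loop
   vertex 0.5 1.9 3.2
   vertex 1.6 3.9 3.0
   vertex 0.0 2.1 3.0
  endloop
 endfacet
 facet normal 0.374 -0.113 0.921
  outer loop
   vertex 0.5 1.9 3.2
   vertex 1.8 0.5 2.5
   vertex 1.6 3.9 3.0
  endloop
 endfacet
 facet normal -0.196 -0.281 -0.940
  outer loop
   vertex 1.4 3.0 0.4
   vertex 3.7 2.4 0.1
   vertex 1.0 0.6 1.2
  endloop
 endfacet
 facet normal 0.197 0.922 -0.334
  outer loop
   vertex 1.4 3.0 0.4
   vertex 1.6 3.9 3.0
   vertex 3.7 2.4 0.1
  endloop
 endfacet
 facet normal -0.879 -0.013 -0.477
  outer loop
   vertex 1.4 3.0 0.4
   vertex 1.0 0.6 1.2
   vertex 0.0 2.1 3.0
  endloop
 endfacet
 facet normal -0.737 0.655 -0.170
  outer loop
   vertex 1.4 3.0 0.4
   vertex 0.0 2.1 3.0
   vertex 1.6 3.9 3.0
  endloop
 endfacet
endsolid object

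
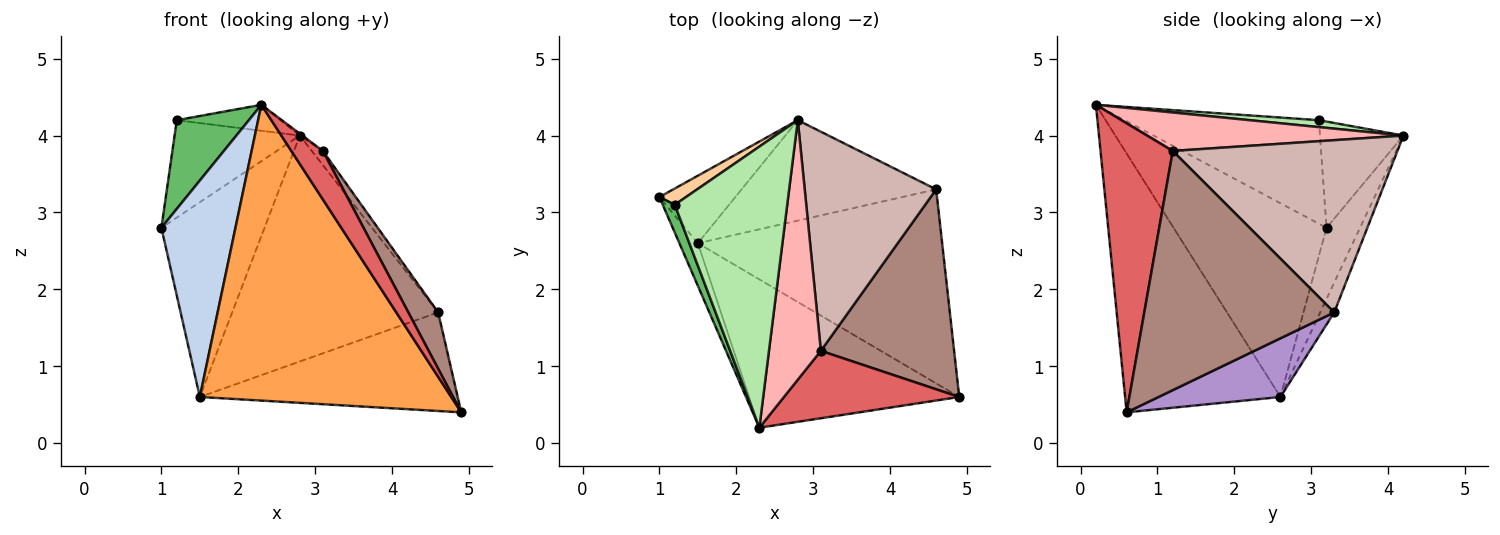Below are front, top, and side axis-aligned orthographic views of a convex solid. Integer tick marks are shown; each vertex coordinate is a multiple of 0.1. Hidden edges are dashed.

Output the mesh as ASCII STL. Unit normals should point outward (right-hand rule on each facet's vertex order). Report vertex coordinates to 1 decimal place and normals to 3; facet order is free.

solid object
 facet normal -0.293 0.903 -0.313
  outer loop
   vertex 1.5 2.6 0.6
   vertex 1.0 3.2 2.8
   vertex 2.8 4.2 4.0
  endloop
 endfacet
 facet normal -0.897 -0.434 -0.085
  outer loop
   vertex 1.5 2.6 0.6
   vertex 2.3 0.2 4.4
   vertex 1.0 3.2 2.8
  endloop
 endfacet
 facet normal -0.483 -0.783 -0.392
  outer loop
   vertex 1.5 2.6 0.6
   vertex 4.9 0.6 0.4
   vertex 2.3 0.2 4.4
  endloop
 endfacet
 facet normal -0.549 0.824 0.137
  outer loop
   vertex 1.2 3.1 4.2
   vertex 2.8 4.2 4.0
   vertex 1.0 3.2 2.8
  endloop
 endfacet
 facet normal -0.932 -0.346 0.108
  outer loop
   vertex 1.2 3.1 4.2
   vertex 1.0 3.2 2.8
   vertex 2.3 0.2 4.4
  endloop
 endfacet
 facet normal 0.061 0.092 0.994
  outer loop
   vertex 1.2 3.1 4.2
   vertex 2.3 0.2 4.4
   vertex 2.8 4.2 4.0
  endloop
 endfacet
 facet normal 0.801 -0.349 0.486
  outer loop
   vertex 3.1 1.2 3.8
   vertex 2.3 0.2 4.4
   vertex 4.9 0.6 0.4
  endloop
 endfacet
 facet normal 0.595 0.006 0.804
  outer loop
   vertex 3.1 1.2 3.8
   vertex 2.8 4.2 4.0
   vertex 2.3 0.2 4.4
  endloop
 endfacet
 facet normal 0.209 0.443 -0.872
  outer loop
   vertex 4.6 3.3 1.7
   vertex 4.9 0.6 0.4
   vertex 1.5 2.6 0.6
  endloop
 endfacet
 facet normal -0.062 0.912 -0.405
  outer loop
   vertex 4.6 3.3 1.7
   vertex 1.5 2.6 0.6
   vertex 2.8 4.2 4.0
  endloop
 endfacet
 facet normal 0.865 -0.136 0.482
  outer loop
   vertex 4.6 3.3 1.7
   vertex 3.1 1.2 3.8
   vertex 4.9 0.6 0.4
  endloop
 endfacet
 facet normal 0.794 0.039 0.606
  outer loop
   vertex 4.6 3.3 1.7
   vertex 2.8 4.2 4.0
   vertex 3.1 1.2 3.8
  endloop
 endfacet
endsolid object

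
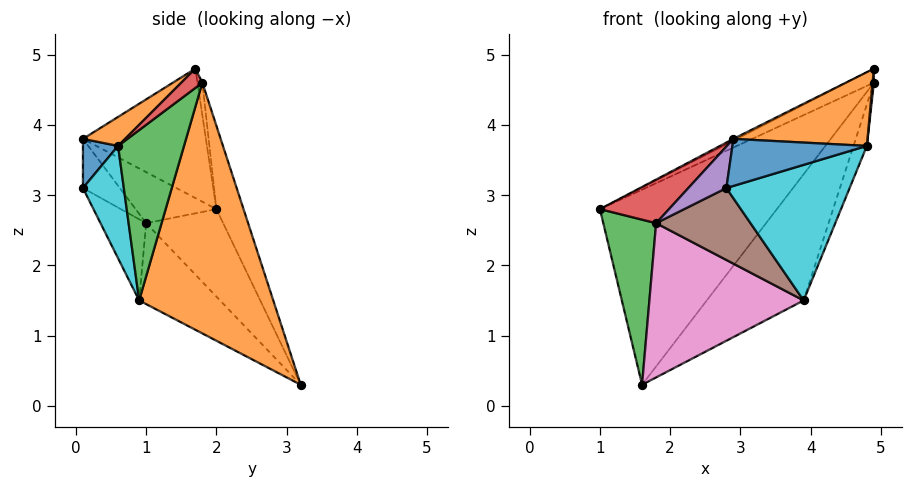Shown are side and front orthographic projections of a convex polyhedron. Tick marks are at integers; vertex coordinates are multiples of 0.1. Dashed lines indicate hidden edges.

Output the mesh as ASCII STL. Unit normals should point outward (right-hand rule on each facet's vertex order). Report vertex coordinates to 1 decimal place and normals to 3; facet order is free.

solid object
 facet normal -0.139 0.905 0.401
  outer loop
   vertex 1.6 3.2 0.3
   vertex 1.0 2.0 2.8
   vertex 4.9 1.8 4.6
  endloop
 endfacet
 facet normal 0.744 0.538 -0.396
  outer loop
   vertex 3.9 0.9 1.5
   vertex 1.6 3.2 0.3
   vertex 4.9 1.8 4.6
  endloop
 endfacet
 facet normal -0.746 -0.512 -0.425
  outer loop
   vertex 1.8 1.0 2.6
   vertex 1.0 2.0 2.8
   vertex 1.6 3.2 0.3
  endloop
 endfacet
 facet normal -0.744 -0.636 0.205
  outer loop
   vertex 1.8 1.0 2.6
   vertex 2.9 0.1 3.8
   vertex 1.0 2.0 2.8
  endloop
 endfacet
 facet normal -0.693 -0.715 0.099
  outer loop
   vertex 1.8 1.0 2.6
   vertex 2.8 0.1 3.1
   vertex 2.9 0.1 3.8
  endloop
 endfacet
 facet normal -0.348 -0.720 -0.600
  outer loop
   vertex 1.8 1.0 2.6
   vertex 3.9 0.9 1.5
   vertex 2.8 0.1 3.1
  endloop
 endfacet
 facet normal -0.362 -0.689 -0.628
  outer loop
   vertex 1.8 1.0 2.6
   vertex 1.6 3.2 0.3
   vertex 3.9 0.9 1.5
  endloop
 endfacet
 facet normal -0.159 0.883 0.442
  outer loop
   vertex 4.9 1.7 4.8
   vertex 4.9 1.8 4.6
   vertex 1.0 2.0 2.8
  endloop
 endfacet
 facet normal -0.455 0.013 0.890
  outer loop
   vertex 4.9 1.7 4.8
   vertex 1.0 2.0 2.8
   vertex 2.9 0.1 3.8
  endloop
 endfacet
 facet normal 0.305 -0.919 -0.250
  outer loop
   vertex 4.8 0.6 3.7
   vertex 2.8 0.1 3.1
   vertex 3.9 0.9 1.5
  endloop
 endfacet
 facet normal 0.253 -0.967 -0.036
  outer loop
   vertex 4.8 0.6 3.7
   vertex 2.9 0.1 3.8
   vertex 2.8 0.1 3.1
  endloop
 endfacet
 facet normal 0.220 -0.700 0.680
  outer loop
   vertex 4.8 0.6 3.7
   vertex 4.9 1.7 4.8
   vertex 2.9 0.1 3.8
  endloop
 endfacet
 facet normal 0.918 0.186 -0.350
  outer loop
   vertex 4.8 0.6 3.7
   vertex 3.9 0.9 1.5
   vertex 4.9 1.8 4.6
  endloop
 endfacet
 facet normal 0.998 -0.060 -0.030
  outer loop
   vertex 4.8 0.6 3.7
   vertex 4.9 1.8 4.6
   vertex 4.9 1.7 4.8
  endloop
 endfacet
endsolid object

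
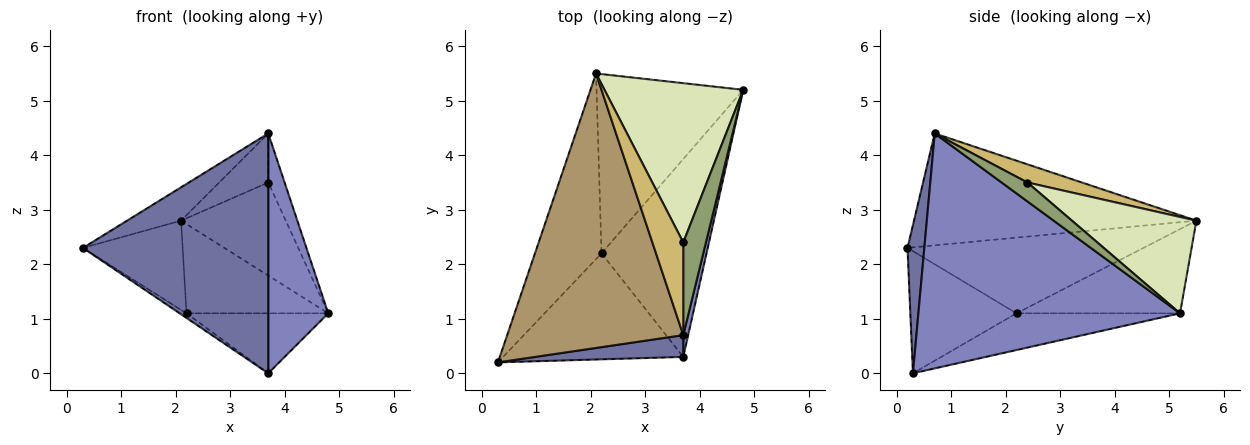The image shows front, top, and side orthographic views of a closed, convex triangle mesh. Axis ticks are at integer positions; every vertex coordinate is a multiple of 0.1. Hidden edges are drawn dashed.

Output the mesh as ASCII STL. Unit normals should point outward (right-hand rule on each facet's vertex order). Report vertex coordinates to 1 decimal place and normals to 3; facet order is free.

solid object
 facet normal 0.090 -0.992 0.090
  outer loop
   vertex 3.7 0.7 4.4
   vertex 0.3 0.2 2.3
   vertex 3.7 0.3 0.0
  endloop
 endfacet
 facet normal 0.975 -0.223 0.020
  outer loop
   vertex 3.7 0.7 4.4
   vertex 3.7 0.3 0.0
   vertex 4.8 5.2 1.1
  endloop
 endfacet
 facet normal -0.561 0.036 -0.827
  outer loop
   vertex 2.2 2.2 1.1
   vertex 3.7 0.3 0.0
   vertex 0.3 0.2 2.3
  endloop
 endfacet
 facet normal -0.317 0.275 -0.908
  outer loop
   vertex 2.2 2.2 1.1
   vertex 4.8 5.2 1.1
   vertex 3.7 0.3 0.0
  endloop
 endfacet
 facet normal 0.593 0.377 0.711
  outer loop
   vertex 3.7 2.4 3.5
   vertex 3.7 0.7 4.4
   vertex 4.8 5.2 1.1
  endloop
 endfacet
 facet normal -0.716 0.302 -0.629
  outer loop
   vertex 2.1 5.5 2.8
   vertex 2.2 2.2 1.1
   vertex 0.3 0.2 2.3
  endloop
 endfacet
 facet normal -0.457 0.396 -0.796
  outer loop
   vertex 2.1 5.5 2.8
   vertex 4.8 5.2 1.1
   vertex 2.2 2.2 1.1
  endloop
 endfacet
 facet normal 0.514 0.433 0.740
  outer loop
   vertex 2.1 5.5 2.8
   vertex 3.7 2.4 3.5
   vertex 4.8 5.2 1.1
  endloop
 endfacet
 facet normal -0.534 0.102 0.840
  outer loop
   vertex 2.1 5.5 2.8
   vertex 0.3 0.2 2.3
   vertex 3.7 0.7 4.4
  endloop
 endfacet
 facet normal 0.461 0.415 0.784
  outer loop
   vertex 2.1 5.5 2.8
   vertex 3.7 0.7 4.4
   vertex 3.7 2.4 3.5
  endloop
 endfacet
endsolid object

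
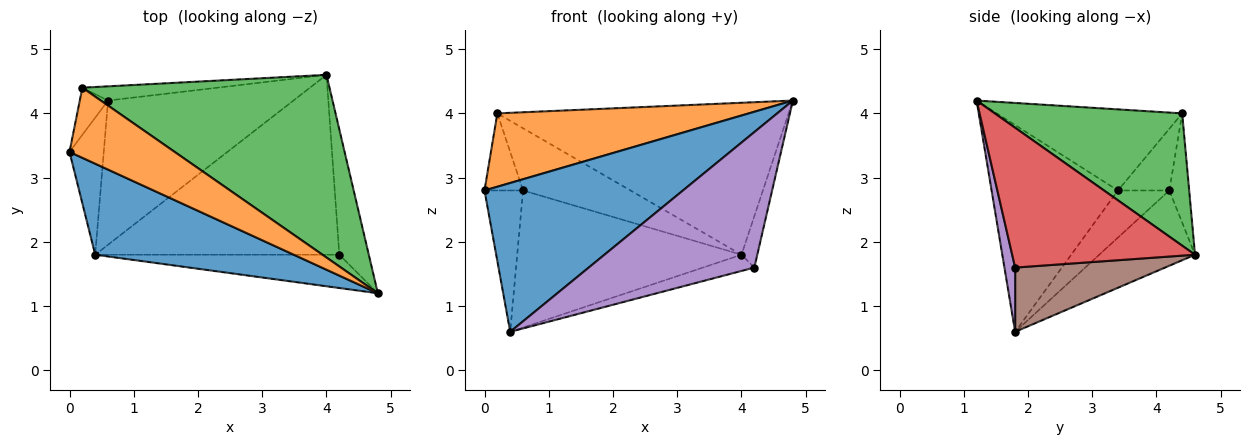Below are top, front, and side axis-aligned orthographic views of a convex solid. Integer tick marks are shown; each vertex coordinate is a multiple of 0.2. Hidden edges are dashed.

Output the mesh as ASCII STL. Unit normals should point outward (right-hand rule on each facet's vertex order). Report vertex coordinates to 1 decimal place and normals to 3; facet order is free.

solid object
 facet normal -0.477 -0.750 0.458
  outer loop
   vertex 0.4 1.8 0.6
   vertex 4.8 1.2 4.2
   vertex 0.0 3.4 2.8
  endloop
 endfacet
 facet normal -0.470 -0.638 0.610
  outer loop
   vertex 0.2 4.4 4.0
   vertex 0.0 3.4 2.8
   vertex 4.8 1.2 4.2
  endloop
 endfacet
 facet normal 0.380 0.591 0.711
  outer loop
   vertex 0.2 4.4 4.0
   vertex 4.8 1.2 4.2
   vertex 4.0 4.6 1.8
  endloop
 endfacet
 facet normal 0.975 0.084 -0.206
  outer loop
   vertex 4.2 1.8 1.6
   vertex 4.0 4.6 1.8
   vertex 4.8 1.2 4.2
  endloop
 endfacet
 facet normal 0.063 -0.969 -0.238
  outer loop
   vertex 4.2 1.8 1.6
   vertex 4.8 1.2 4.2
   vertex 0.4 1.8 0.6
  endloop
 endfacet
 facet normal 0.254 0.087 -0.963
  outer loop
   vertex 4.2 1.8 1.6
   vertex 0.4 1.8 0.6
   vertex 4.0 4.6 1.8
  endloop
 endfacet
 facet normal -0.751 0.563 -0.344
  outer loop
   vertex 0.6 4.2 2.8
   vertex 0.0 3.4 2.8
   vertex 0.2 4.4 4.0
  endloop
 endfacet
 facet normal -0.177 0.959 -0.219
  outer loop
   vertex 0.6 4.2 2.8
   vertex 0.2 4.4 4.0
   vertex 4.0 4.6 1.8
  endloop
 endfacet
 facet normal -0.691 0.519 -0.503
  outer loop
   vertex 0.6 4.2 2.8
   vertex 0.4 1.8 0.6
   vertex 0.0 3.4 2.8
  endloop
 endfacet
 facet normal -0.282 0.661 -0.695
  outer loop
   vertex 0.6 4.2 2.8
   vertex 4.0 4.6 1.8
   vertex 0.4 1.8 0.6
  endloop
 endfacet
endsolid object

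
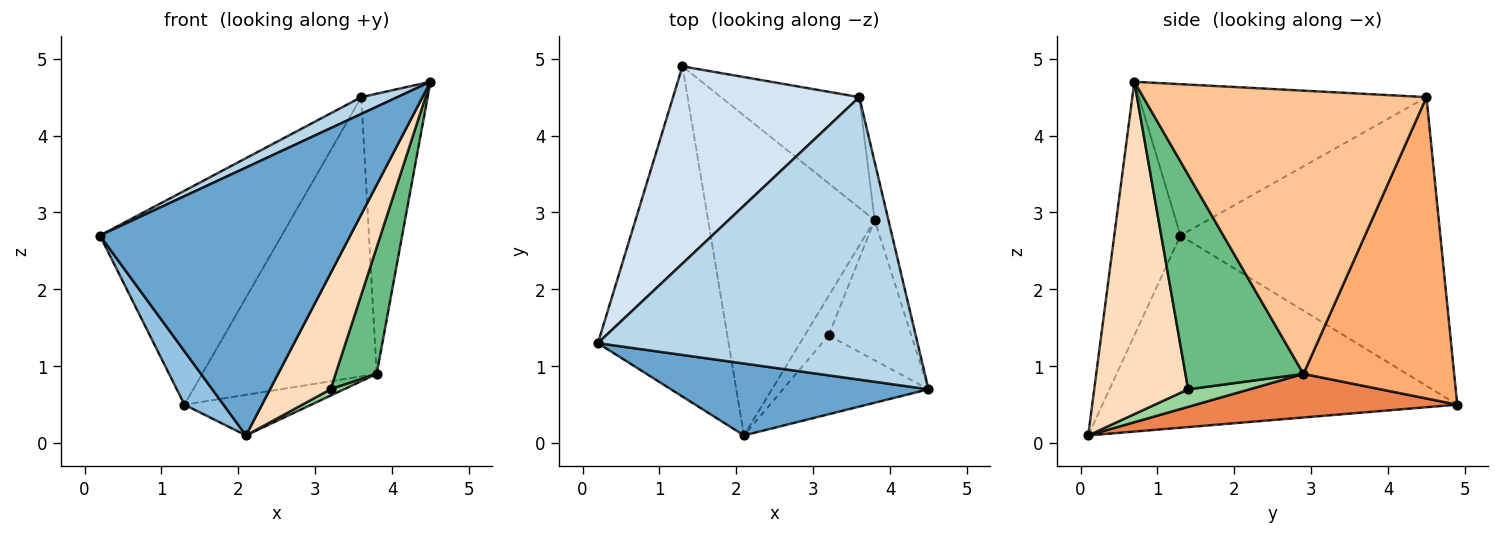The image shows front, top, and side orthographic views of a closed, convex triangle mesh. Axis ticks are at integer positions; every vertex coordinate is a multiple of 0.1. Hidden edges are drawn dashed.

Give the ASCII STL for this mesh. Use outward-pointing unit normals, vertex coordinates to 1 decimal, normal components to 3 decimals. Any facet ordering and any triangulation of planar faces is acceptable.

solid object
 facet normal -0.247 -0.936 0.251
  outer loop
   vertex 2.1 0.1 0.1
   vertex 4.5 0.7 4.7
   vertex 0.2 1.3 2.7
  endloop
 endfacet
 facet normal -0.824 -0.091 -0.560
  outer loop
   vertex 2.1 0.1 0.1
   vertex 0.2 1.3 2.7
   vertex 1.3 4.9 0.5
  endloop
 endfacet
 facet normal -0.427 -0.054 0.903
  outer loop
   vertex 3.6 4.5 4.5
   vertex 0.2 1.3 2.7
   vertex 4.5 0.7 4.7
  endloop
 endfacet
 facet normal -0.724 0.507 0.467
  outer loop
   vertex 3.6 4.5 4.5
   vertex 1.3 4.9 0.5
   vertex 0.2 1.3 2.7
  endloop
 endfacet
 facet normal 0.251 0.122 -0.960
  outer loop
   vertex 3.8 2.9 0.9
   vertex 2.1 0.1 0.1
   vertex 1.3 4.9 0.5
  endloop
 endfacet
 facet normal 0.626 0.725 -0.287
  outer loop
   vertex 3.8 2.9 0.9
   vertex 1.3 4.9 0.5
   vertex 3.6 4.5 4.5
  endloop
 endfacet
 facet normal 0.973 0.228 -0.047
  outer loop
   vertex 3.8 2.9 0.9
   vertex 3.6 4.5 4.5
   vertex 4.5 0.7 4.7
  endloop
 endfacet
 facet normal 0.789 -0.508 -0.345
  outer loop
   vertex 3.2 1.4 0.7
   vertex 4.5 0.7 4.7
   vertex 2.1 0.1 0.1
  endloop
 endfacet
 facet normal 0.887 -0.309 -0.342
  outer loop
   vertex 3.2 1.4 0.7
   vertex 3.8 2.9 0.9
   vertex 4.5 0.7 4.7
  endloop
 endfacet
 facet normal 0.588 -0.129 -0.799
  outer loop
   vertex 3.2 1.4 0.7
   vertex 2.1 0.1 0.1
   vertex 3.8 2.9 0.9
  endloop
 endfacet
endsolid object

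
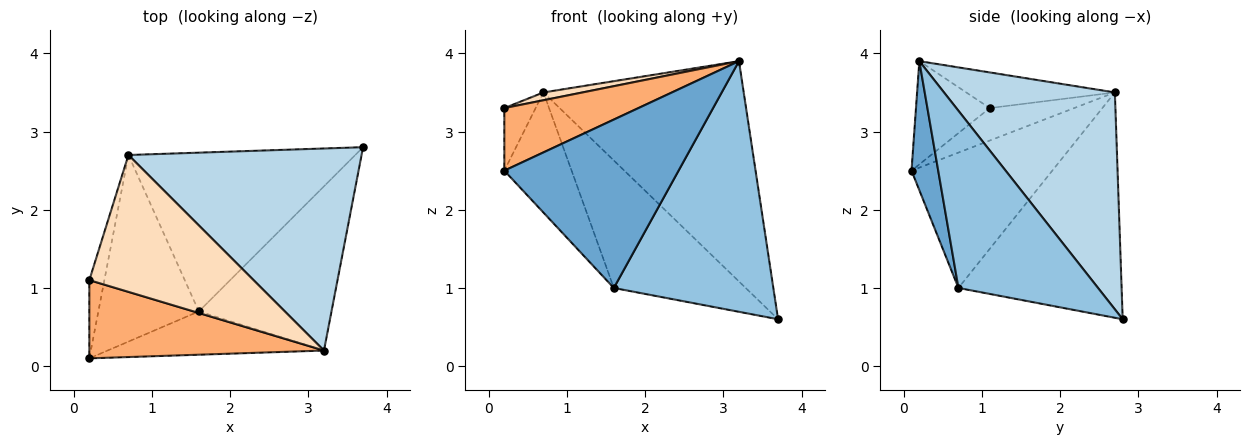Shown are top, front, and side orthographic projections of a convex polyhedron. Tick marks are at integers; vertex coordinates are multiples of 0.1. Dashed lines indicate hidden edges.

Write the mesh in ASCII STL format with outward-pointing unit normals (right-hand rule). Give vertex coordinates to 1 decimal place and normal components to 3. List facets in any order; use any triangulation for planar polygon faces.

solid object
 facet normal 0.147 -0.958 -0.246
  outer loop
   vertex 1.6 0.7 1.0
   vertex 3.2 0.2 3.9
   vertex 0.2 0.1 2.5
  endloop
 endfacet
 facet normal 0.591 -0.675 -0.442
  outer loop
   vertex 1.6 0.7 1.0
   vertex 3.7 2.8 0.6
   vertex 3.2 0.2 3.9
  endloop
 endfacet
 facet normal 0.532 0.624 0.572
  outer loop
   vertex 0.7 2.7 3.5
   vertex 3.2 0.2 3.9
   vertex 3.7 2.8 0.6
  endloop
 endfacet
 facet normal -0.750 0.358 -0.556
  outer loop
   vertex 0.7 2.7 3.5
   vertex 1.6 0.7 1.0
   vertex 0.2 0.1 2.5
  endloop
 endfacet
 facet normal -0.612 0.495 -0.616
  outer loop
   vertex 0.7 2.7 3.5
   vertex 3.7 2.8 0.6
   vertex 1.6 0.7 1.0
  endloop
 endfacet
 facet normal -0.325 -0.591 0.738
  outer loop
   vertex 0.2 1.1 3.3
   vertex 0.2 0.1 2.5
   vertex 3.2 0.2 3.9
  endloop
 endfacet
 facet normal -0.860 0.319 -0.398
  outer loop
   vertex 0.2 1.1 3.3
   vertex 0.7 2.7 3.5
   vertex 0.2 0.1 2.5
  endloop
 endfacet
 facet normal -0.212 -0.056 0.976
  outer loop
   vertex 0.2 1.1 3.3
   vertex 3.2 0.2 3.9
   vertex 0.7 2.7 3.5
  endloop
 endfacet
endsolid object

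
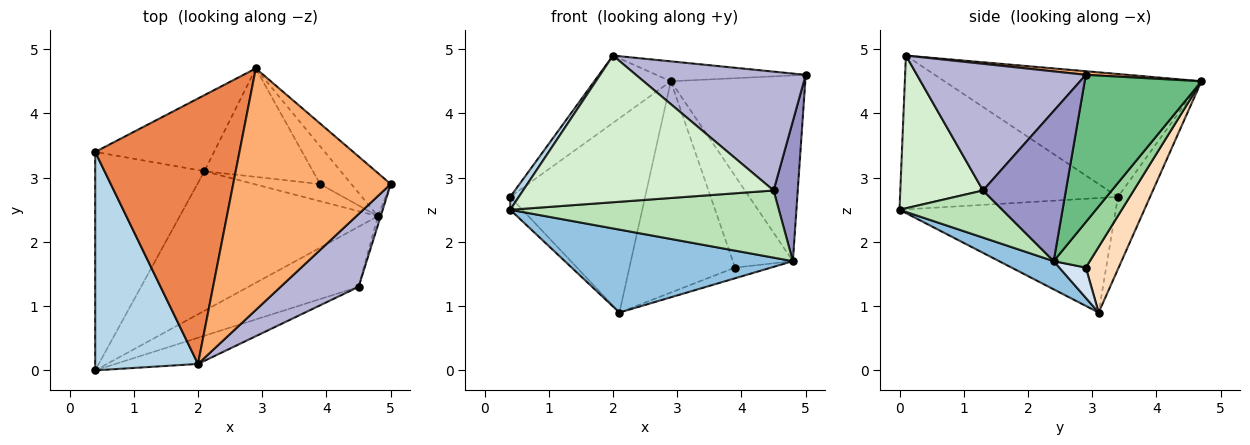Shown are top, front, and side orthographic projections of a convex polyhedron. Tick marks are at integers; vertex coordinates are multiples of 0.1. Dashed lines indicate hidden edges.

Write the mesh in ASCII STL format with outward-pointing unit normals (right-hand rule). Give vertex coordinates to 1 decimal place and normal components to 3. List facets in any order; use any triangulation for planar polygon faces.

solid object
 facet normal -0.723 0.041 -0.690
  outer loop
   vertex 2.1 3.1 0.9
   vertex 0.4 0.0 2.5
   vertex 0.4 3.4 2.7
  endloop
 endfacet
 facet normal 0.121 -0.507 -0.853
  outer loop
   vertex 4.8 2.4 1.7
   vertex 0.4 0.0 2.5
   vertex 2.1 3.1 0.9
  endloop
 endfacet
 facet normal -0.831 -0.033 0.555
  outer loop
   vertex 2.0 0.1 4.9
   vertex 0.4 3.4 2.7
   vertex 0.4 0.0 2.5
  endloop
 endfacet
 facet normal 0.362 0.494 -0.790
  outer loop
   vertex 3.9 2.9 1.6
   vertex 4.8 2.4 1.7
   vertex 2.1 3.1 0.9
  endloop
 endfacet
 facet normal -0.637 0.190 0.747
  outer loop
   vertex 2.9 4.7 4.5
   vertex 0.4 3.4 2.7
   vertex 2.0 0.1 4.9
  endloop
 endfacet
 facet normal 0.023 0.082 0.996
  outer loop
   vertex 2.9 4.7 4.5
   vertex 2.0 0.1 4.9
   vertex 5.0 2.9 4.6
  endloop
 endfacet
 facet normal -0.216 0.909 -0.356
  outer loop
   vertex 2.9 4.7 4.5
   vertex 2.1 3.1 0.9
   vertex 0.4 3.4 2.7
  endloop
 endfacet
 facet normal 0.266 0.857 -0.440
  outer loop
   vertex 2.9 4.7 4.5
   vertex 3.9 2.9 1.6
   vertex 2.1 3.1 0.9
  endloop
 endfacet
 facet normal 0.646 0.744 -0.173
  outer loop
   vertex 2.9 4.7 4.5
   vertex 5.0 2.9 4.6
   vertex 4.8 2.4 1.7
  endloop
 endfacet
 facet normal 0.486 0.808 -0.334
  outer loop
   vertex 2.9 4.7 4.5
   vertex 4.8 2.4 1.7
   vertex 3.9 2.9 1.6
  endloop
 endfacet
 facet normal 0.274 -0.716 -0.642
  outer loop
   vertex 4.5 1.3 2.8
   vertex 0.4 0.0 2.5
   vertex 4.8 2.4 1.7
  endloop
 endfacet
 facet normal 0.309 -0.936 -0.167
  outer loop
   vertex 4.5 1.3 2.8
   vertex 2.0 0.1 4.9
   vertex 0.4 0.0 2.5
  endloop
 endfacet
 facet normal 0.960 -0.280 -0.018
  outer loop
   vertex 4.5 1.3 2.8
   vertex 4.8 2.4 1.7
   vertex 5.0 2.9 4.6
  endloop
 endfacet
 facet normal 0.647 -0.650 0.398
  outer loop
   vertex 4.5 1.3 2.8
   vertex 5.0 2.9 4.6
   vertex 2.0 0.1 4.9
  endloop
 endfacet
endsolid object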